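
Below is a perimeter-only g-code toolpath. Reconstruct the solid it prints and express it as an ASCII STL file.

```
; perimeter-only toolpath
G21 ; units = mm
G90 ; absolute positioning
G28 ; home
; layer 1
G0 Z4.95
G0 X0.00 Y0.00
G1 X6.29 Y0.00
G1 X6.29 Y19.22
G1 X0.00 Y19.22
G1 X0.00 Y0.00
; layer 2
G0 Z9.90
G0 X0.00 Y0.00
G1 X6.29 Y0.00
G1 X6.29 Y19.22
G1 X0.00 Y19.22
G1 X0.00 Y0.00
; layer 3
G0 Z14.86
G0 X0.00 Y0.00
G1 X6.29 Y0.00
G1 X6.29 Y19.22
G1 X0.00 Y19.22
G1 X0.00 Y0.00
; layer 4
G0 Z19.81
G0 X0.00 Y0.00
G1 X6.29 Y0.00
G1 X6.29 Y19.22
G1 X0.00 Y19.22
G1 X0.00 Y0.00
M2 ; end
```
solid part
  facet normal 0.0000 0.0000 -1.0000
    outer loop
      vertex 6.29 19.22 0.00
      vertex 6.29 0.00 0.00
      vertex 0.00 0.00 0.00
    endloop
  endfacet
  facet normal 0.0000 0.0000 -1.0000
    outer loop
      vertex 0.00 19.22 0.00
      vertex 6.29 19.22 0.00
      vertex 0.00 0.00 0.00
    endloop
  endfacet
  facet normal 0.0000 0.0000 1.0000
    outer loop
      vertex 0.00 0.00 19.81
      vertex 6.29 0.00 19.81
      vertex 6.29 19.22 19.81
    endloop
  endfacet
  facet normal 0.0000 0.0000 1.0000
    outer loop
      vertex 0.00 0.00 19.81
      vertex 6.29 19.22 19.81
      vertex 0.00 19.22 19.81
    endloop
  endfacet
  facet normal 0.0000 -1.0000 0.0000
    outer loop
      vertex 0.00 0.00 0.00
      vertex 6.29 0.00 0.00
      vertex 6.29 0.00 19.81
    endloop
  endfacet
  facet normal 0.0000 -1.0000 0.0000
    outer loop
      vertex 0.00 0.00 0.00
      vertex 6.29 0.00 19.81
      vertex 0.00 0.00 19.81
    endloop
  endfacet
  facet normal 0.0000 1.0000 0.0000
    outer loop
      vertex 6.29 19.22 19.81
      vertex 6.29 19.22 0.00
      vertex 0.00 19.22 0.00
    endloop
  endfacet
  facet normal 0.0000 1.0000 0.0000
    outer loop
      vertex 0.00 19.22 19.81
      vertex 6.29 19.22 19.81
      vertex 0.00 19.22 0.00
    endloop
  endfacet
  facet normal -1.0000 0.0000 0.0000
    outer loop
      vertex 0.00 19.22 19.81
      vertex 0.00 19.22 0.00
      vertex 0.00 0.00 0.00
    endloop
  endfacet
  facet normal -1.0000 0.0000 0.0000
    outer loop
      vertex 0.00 0.00 19.81
      vertex 0.00 19.22 19.81
      vertex 0.00 0.00 0.00
    endloop
  endfacet
  facet normal 1.0000 0.0000 0.0000
    outer loop
      vertex 6.29 0.00 0.00
      vertex 6.29 19.22 0.00
      vertex 6.29 19.22 19.81
    endloop
  endfacet
  facet normal 1.0000 0.0000 0.0000
    outer loop
      vertex 6.29 0.00 0.00
      vertex 6.29 19.22 19.81
      vertex 6.29 0.00 19.81
    endloop
  endfacet
endsolid part

The G0 Z moves step by Δz≈4.95 mm. Every layer's G1 loop is the same polygon, so the solid is a straight extrusion of it from z=0 to z≈19.8. Closing with flat bottom and top caps and triangulating gives 12 facets — a rectangular box, roughly 6.29 × 19.2 mm footprint and 19.8 mm tall.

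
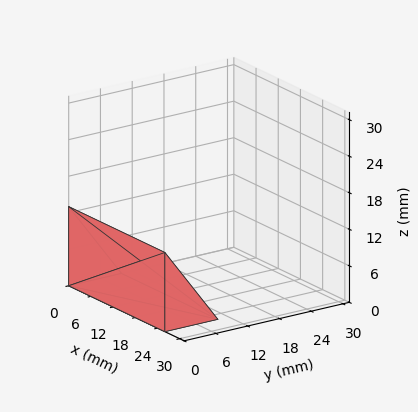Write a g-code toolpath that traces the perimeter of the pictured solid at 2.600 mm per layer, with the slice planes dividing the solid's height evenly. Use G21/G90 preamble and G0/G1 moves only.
Reading the render: the shape is a wedge (ramp): 26 × 10 mm base, rising to 13 mm along the y=0 edge and sloping linearly to z=0 at y=10 (dimensions read to the nearest mm from the axis ticks). For the g-code, the solid's height is divided into equal slices at the stated Δz and each level perimeter traced with G1 moves after a G0 lift.

; perimeter-only toolpath
G21 ; units = mm
G90 ; absolute positioning
G28 ; home
; layer 1
G0 Z2.600
G0 X0.000 Y0.000
G1 X26.000 Y0.000
G1 X26.000 Y8.000
G1 X0.000 Y8.000
G1 X0.000 Y0.000
; layer 2
G0 Z5.200
G0 X0.000 Y0.000
G1 X26.000 Y0.000
G1 X26.000 Y6.000
G1 X0.000 Y6.000
G1 X0.000 Y0.000
; layer 3
G0 Z7.800
G0 X0.000 Y0.000
G1 X26.000 Y0.000
G1 X26.000 Y4.000
G1 X0.000 Y4.000
G1 X0.000 Y0.000
; layer 4
G0 Z10.400
G0 X0.000 Y0.000
G1 X26.000 Y0.000
G1 X26.000 Y2.000
G1 X0.000 Y2.000
G1 X0.000 Y0.000
M2 ; end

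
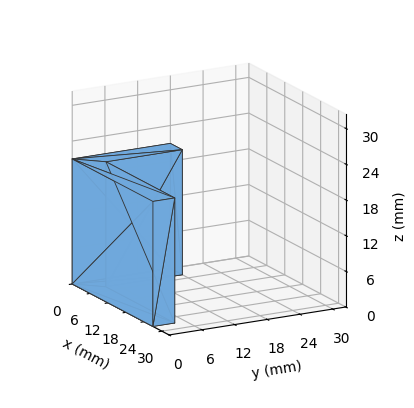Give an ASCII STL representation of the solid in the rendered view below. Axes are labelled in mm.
Reading the render: the shape is an L-shaped prism: outer 27 × 18 mm, arm thicknesses ≈ 4 mm (horizontal) and 4 mm (vertical), extruded 21 mm in z (dimensions read to the nearest mm from the axis ticks). For the STL, each face is triangulated and given an outward normal.

solid part
  facet normal 0.0000 0.0000 -1.0000
    outer loop
      vertex 27.00 4.00 0.00
      vertex 27.00 0.00 0.00
      vertex 0.00 0.00 0.00
    endloop
  endfacet
  facet normal 0.0000 0.0000 -1.0000
    outer loop
      vertex 4.00 4.00 0.00
      vertex 27.00 4.00 0.00
      vertex 0.00 0.00 0.00
    endloop
  endfacet
  facet normal 0.0000 0.0000 -1.0000
    outer loop
      vertex 4.00 18.00 0.00
      vertex 4.00 4.00 0.00
      vertex 0.00 0.00 0.00
    endloop
  endfacet
  facet normal 0.0000 0.0000 -1.0000
    outer loop
      vertex 0.00 18.00 0.00
      vertex 4.00 18.00 0.00
      vertex 0.00 0.00 0.00
    endloop
  endfacet
  facet normal 0.0000 0.0000 1.0000
    outer loop
      vertex 0.00 0.00 21.00
      vertex 27.00 0.00 21.00
      vertex 27.00 4.00 21.00
    endloop
  endfacet
  facet normal 0.0000 0.0000 1.0000
    outer loop
      vertex 0.00 0.00 21.00
      vertex 27.00 4.00 21.00
      vertex 4.00 4.00 21.00
    endloop
  endfacet
  facet normal 0.0000 0.0000 1.0000
    outer loop
      vertex 0.00 0.00 21.00
      vertex 4.00 4.00 21.00
      vertex 4.00 18.00 21.00
    endloop
  endfacet
  facet normal 0.0000 0.0000 1.0000
    outer loop
      vertex 0.00 0.00 21.00
      vertex 4.00 18.00 21.00
      vertex 0.00 18.00 21.00
    endloop
  endfacet
  facet normal 0.0000 -1.0000 0.0000
    outer loop
      vertex 0.00 0.00 0.00
      vertex 27.00 0.00 0.00
      vertex 27.00 0.00 21.00
    endloop
  endfacet
  facet normal 0.0000 -1.0000 0.0000
    outer loop
      vertex 0.00 0.00 0.00
      vertex 27.00 0.00 21.00
      vertex 0.00 0.00 21.00
    endloop
  endfacet
  facet normal 1.0000 0.0000 0.0000
    outer loop
      vertex 27.00 0.00 0.00
      vertex 27.00 4.00 0.00
      vertex 27.00 4.00 21.00
    endloop
  endfacet
  facet normal 1.0000 0.0000 0.0000
    outer loop
      vertex 27.00 0.00 0.00
      vertex 27.00 4.00 21.00
      vertex 27.00 0.00 21.00
    endloop
  endfacet
  facet normal 0.0000 1.0000 0.0000
    outer loop
      vertex 27.00 4.00 0.00
      vertex 4.00 4.00 0.00
      vertex 4.00 4.00 21.00
    endloop
  endfacet
  facet normal 0.0000 1.0000 0.0000
    outer loop
      vertex 27.00 4.00 0.00
      vertex 4.00 4.00 21.00
      vertex 27.00 4.00 21.00
    endloop
  endfacet
  facet normal 1.0000 0.0000 0.0000
    outer loop
      vertex 4.00 4.00 0.00
      vertex 4.00 18.00 0.00
      vertex 4.00 18.00 21.00
    endloop
  endfacet
  facet normal 1.0000 0.0000 0.0000
    outer loop
      vertex 4.00 4.00 0.00
      vertex 4.00 18.00 21.00
      vertex 4.00 4.00 21.00
    endloop
  endfacet
  facet normal 0.0000 1.0000 0.0000
    outer loop
      vertex 4.00 18.00 0.00
      vertex 0.00 18.00 0.00
      vertex 0.00 18.00 21.00
    endloop
  endfacet
  facet normal 0.0000 1.0000 0.0000
    outer loop
      vertex 4.00 18.00 0.00
      vertex 0.00 18.00 21.00
      vertex 4.00 18.00 21.00
    endloop
  endfacet
  facet normal -1.0000 0.0000 0.0000
    outer loop
      vertex 0.00 18.00 0.00
      vertex 0.00 0.00 0.00
      vertex 0.00 0.00 21.00
    endloop
  endfacet
  facet normal -1.0000 0.0000 0.0000
    outer loop
      vertex 0.00 18.00 0.00
      vertex 0.00 0.00 21.00
      vertex 0.00 18.00 21.00
    endloop
  endfacet
endsolid part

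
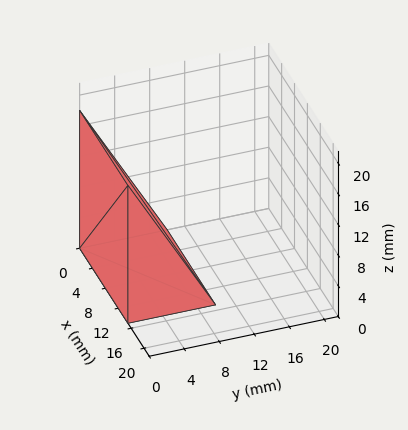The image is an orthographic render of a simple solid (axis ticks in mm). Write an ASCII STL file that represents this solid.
Reading the render: the shape is a wedge (ramp): 15 × 10 mm base, rising to 18 mm along the y=0 edge and sloping linearly to z=0 at y=10 (dimensions read to the nearest mm from the axis ticks). For the STL, each face is triangulated and given an outward normal.

solid part
  facet normal 0.0000 0.0000 -1.0000
    outer loop
      vertex 15.000 10.000 0.000
      vertex 15.000 0.000 0.000
      vertex 0.000 0.000 0.000
    endloop
  endfacet
  facet normal 0.0000 0.0000 -1.0000
    outer loop
      vertex 0.000 10.000 0.000
      vertex 15.000 10.000 0.000
      vertex 0.000 0.000 0.000
    endloop
  endfacet
  facet normal 0.0000 -1.0000 0.0000
    outer loop
      vertex 0.000 0.000 0.000
      vertex 15.000 0.000 0.000
      vertex 15.000 0.000 18.000
    endloop
  endfacet
  facet normal 0.0000 -1.0000 0.0000
    outer loop
      vertex 0.000 0.000 0.000
      vertex 15.000 0.000 18.000
      vertex 0.000 0.000 18.000
    endloop
  endfacet
  facet normal 0.0000 0.8742 0.4856
    outer loop
      vertex 0.000 0.000 18.000
      vertex 15.000 0.000 18.000
      vertex 15.000 10.000 0.000
    endloop
  endfacet
  facet normal 0.0000 0.8742 0.4856
    outer loop
      vertex 0.000 0.000 18.000
      vertex 15.000 10.000 0.000
      vertex 0.000 10.000 0.000
    endloop
  endfacet
  facet normal -1.0000 0.0000 0.0000
    outer loop
      vertex 0.000 0.000 18.000
      vertex 0.000 10.000 0.000
      vertex 0.000 0.000 0.000
    endloop
  endfacet
  facet normal 1.0000 0.0000 0.0000
    outer loop
      vertex 15.000 0.000 0.000
      vertex 15.000 10.000 0.000
      vertex 15.000 0.000 18.000
    endloop
  endfacet
endsolid part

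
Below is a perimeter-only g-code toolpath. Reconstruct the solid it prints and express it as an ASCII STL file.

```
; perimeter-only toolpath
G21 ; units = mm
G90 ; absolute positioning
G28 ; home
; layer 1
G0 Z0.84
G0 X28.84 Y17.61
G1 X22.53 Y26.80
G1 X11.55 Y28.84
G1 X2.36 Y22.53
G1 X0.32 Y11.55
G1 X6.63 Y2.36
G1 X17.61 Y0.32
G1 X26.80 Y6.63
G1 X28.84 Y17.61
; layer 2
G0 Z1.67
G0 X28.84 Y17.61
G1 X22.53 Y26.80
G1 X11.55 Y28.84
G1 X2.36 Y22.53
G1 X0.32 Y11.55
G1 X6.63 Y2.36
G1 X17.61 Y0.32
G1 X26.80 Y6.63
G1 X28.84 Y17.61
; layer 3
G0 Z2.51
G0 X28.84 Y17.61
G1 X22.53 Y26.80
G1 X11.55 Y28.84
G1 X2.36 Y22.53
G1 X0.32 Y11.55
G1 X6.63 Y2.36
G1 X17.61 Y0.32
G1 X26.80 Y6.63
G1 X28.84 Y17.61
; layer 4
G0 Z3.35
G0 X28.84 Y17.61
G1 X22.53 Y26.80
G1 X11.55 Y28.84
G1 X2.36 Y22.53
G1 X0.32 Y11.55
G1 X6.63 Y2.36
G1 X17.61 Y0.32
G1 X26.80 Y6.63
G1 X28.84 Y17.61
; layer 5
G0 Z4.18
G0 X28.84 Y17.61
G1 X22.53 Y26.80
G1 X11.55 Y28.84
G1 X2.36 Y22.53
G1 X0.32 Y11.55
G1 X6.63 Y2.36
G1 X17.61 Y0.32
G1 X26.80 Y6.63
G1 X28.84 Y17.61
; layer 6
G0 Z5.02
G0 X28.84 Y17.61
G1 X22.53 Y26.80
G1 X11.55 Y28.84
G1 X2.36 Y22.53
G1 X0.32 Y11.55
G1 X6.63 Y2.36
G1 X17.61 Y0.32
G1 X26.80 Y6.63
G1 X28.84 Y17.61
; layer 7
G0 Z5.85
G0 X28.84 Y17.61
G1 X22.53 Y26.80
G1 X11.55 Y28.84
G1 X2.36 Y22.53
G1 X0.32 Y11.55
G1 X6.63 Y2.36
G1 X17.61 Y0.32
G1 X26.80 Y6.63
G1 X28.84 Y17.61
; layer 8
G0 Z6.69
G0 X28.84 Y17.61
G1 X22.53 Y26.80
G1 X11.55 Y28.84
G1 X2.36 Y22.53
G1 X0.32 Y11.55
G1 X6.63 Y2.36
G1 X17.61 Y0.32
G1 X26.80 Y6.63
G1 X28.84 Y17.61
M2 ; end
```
solid part
  facet normal 0.0000 0.0000 -1.0000
    outer loop
      vertex 11.55 28.84 0.00
      vertex 22.53 26.80 0.00
      vertex 28.84 17.61 0.00
    endloop
  endfacet
  facet normal 0.0000 0.0000 -1.0000
    outer loop
      vertex 2.36 22.53 0.00
      vertex 11.55 28.84 0.00
      vertex 28.84 17.61 0.00
    endloop
  endfacet
  facet normal 0.0000 0.0000 -1.0000
    outer loop
      vertex 0.32 11.55 0.00
      vertex 2.36 22.53 0.00
      vertex 28.84 17.61 0.00
    endloop
  endfacet
  facet normal 0.0000 0.0000 -1.0000
    outer loop
      vertex 6.63 2.36 0.00
      vertex 0.32 11.55 0.00
      vertex 28.84 17.61 0.00
    endloop
  endfacet
  facet normal 0.0000 0.0000 -1.0000
    outer loop
      vertex 17.61 0.32 0.00
      vertex 6.63 2.36 0.00
      vertex 28.84 17.61 0.00
    endloop
  endfacet
  facet normal 0.0000 0.0000 -1.0000
    outer loop
      vertex 26.80 6.63 0.00
      vertex 17.61 0.32 0.00
      vertex 28.84 17.61 0.00
    endloop
  endfacet
  facet normal 0.0000 0.0000 1.0000
    outer loop
      vertex 28.84 17.61 6.69
      vertex 22.53 26.80 6.69
      vertex 11.55 28.84 6.69
    endloop
  endfacet
  facet normal 0.0000 0.0000 1.0000
    outer loop
      vertex 28.84 17.61 6.69
      vertex 11.55 28.84 6.69
      vertex 2.36 22.53 6.69
    endloop
  endfacet
  facet normal 0.0000 0.0000 1.0000
    outer loop
      vertex 28.84 17.61 6.69
      vertex 2.36 22.53 6.69
      vertex 0.32 11.55 6.69
    endloop
  endfacet
  facet normal 0.0000 0.0000 1.0000
    outer loop
      vertex 28.84 17.61 6.69
      vertex 0.32 11.55 6.69
      vertex 6.63 2.36 6.69
    endloop
  endfacet
  facet normal 0.0000 0.0000 1.0000
    outer loop
      vertex 28.84 17.61 6.69
      vertex 6.63 2.36 6.69
      vertex 17.61 0.32 6.69
    endloop
  endfacet
  facet normal 0.0000 0.0000 1.0000
    outer loop
      vertex 28.84 17.61 6.69
      vertex 17.61 0.32 6.69
      vertex 26.80 6.63 6.69
    endloop
  endfacet
  facet normal 0.8244 0.5660 0.0000
    outer loop
      vertex 28.84 17.61 0.00
      vertex 22.53 26.80 0.00
      vertex 22.53 26.80 6.69
    endloop
  endfacet
  facet normal 0.8244 0.5660 0.0000
    outer loop
      vertex 28.84 17.61 0.00
      vertex 22.53 26.80 6.69
      vertex 28.84 17.61 6.69
    endloop
  endfacet
  facet normal 0.1827 0.9832 0.0000
    outer loop
      vertex 22.53 26.80 0.00
      vertex 11.55 28.84 0.00
      vertex 11.55 28.84 6.69
    endloop
  endfacet
  facet normal 0.1827 0.9832 0.0000
    outer loop
      vertex 22.53 26.80 0.00
      vertex 11.55 28.84 6.69
      vertex 22.53 26.80 6.69
    endloop
  endfacet
  facet normal -0.5660 0.8244 0.0000
    outer loop
      vertex 11.55 28.84 0.00
      vertex 2.36 22.53 0.00
      vertex 2.36 22.53 6.69
    endloop
  endfacet
  facet normal -0.5660 0.8244 0.0000
    outer loop
      vertex 11.55 28.84 0.00
      vertex 2.36 22.53 6.69
      vertex 11.55 28.84 6.69
    endloop
  endfacet
  facet normal -0.9832 0.1827 0.0000
    outer loop
      vertex 2.36 22.53 0.00
      vertex 0.32 11.55 0.00
      vertex 0.32 11.55 6.69
    endloop
  endfacet
  facet normal -0.9832 0.1827 0.0000
    outer loop
      vertex 2.36 22.53 0.00
      vertex 0.32 11.55 6.69
      vertex 2.36 22.53 6.69
    endloop
  endfacet
  facet normal -0.8244 -0.5660 0.0000
    outer loop
      vertex 0.32 11.55 0.00
      vertex 6.63 2.36 0.00
      vertex 6.63 2.36 6.69
    endloop
  endfacet
  facet normal -0.8244 -0.5660 0.0000
    outer loop
      vertex 0.32 11.55 0.00
      vertex 6.63 2.36 6.69
      vertex 0.32 11.55 6.69
    endloop
  endfacet
  facet normal -0.1827 -0.9832 0.0000
    outer loop
      vertex 6.63 2.36 0.00
      vertex 17.61 0.32 0.00
      vertex 17.61 0.32 6.69
    endloop
  endfacet
  facet normal -0.1827 -0.9832 0.0000
    outer loop
      vertex 6.63 2.36 0.00
      vertex 17.61 0.32 6.69
      vertex 6.63 2.36 6.69
    endloop
  endfacet
  facet normal 0.5660 -0.8244 0.0000
    outer loop
      vertex 17.61 0.32 0.00
      vertex 26.80 6.63 0.00
      vertex 26.80 6.63 6.69
    endloop
  endfacet
  facet normal 0.5660 -0.8244 0.0000
    outer loop
      vertex 17.61 0.32 0.00
      vertex 26.80 6.63 6.69
      vertex 17.61 0.32 6.69
    endloop
  endfacet
  facet normal 0.9832 -0.1827 0.0000
    outer loop
      vertex 26.80 6.63 0.00
      vertex 28.84 17.61 0.00
      vertex 28.84 17.61 6.69
    endloop
  endfacet
  facet normal 0.9832 -0.1827 0.0000
    outer loop
      vertex 26.80 6.63 0.00
      vertex 28.84 17.61 6.69
      vertex 26.80 6.63 6.69
    endloop
  endfacet
endsolid part

The G0 Z moves step by Δz≈0.84 mm. Every layer's G1 loop is the same polygon, so the solid is a straight extrusion of it from z=0 to z≈6.69. Closing with flat bottom and top caps and triangulating gives 28 facets — a regular 8-sided prism (a cylinder approximated with 8 flat sides), circumscribed radius ≈ 14.6 mm, height ≈ 6.69 mm.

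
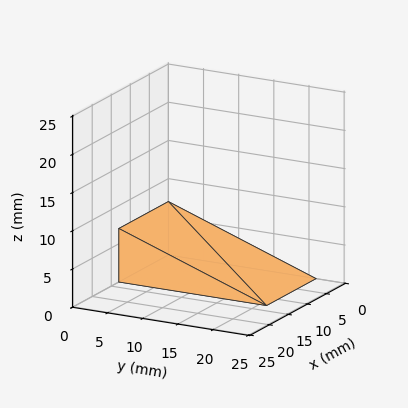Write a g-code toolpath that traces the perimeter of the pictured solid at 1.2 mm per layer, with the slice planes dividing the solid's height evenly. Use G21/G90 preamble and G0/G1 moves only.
Reading the render: the shape is a wedge (ramp): 13 × 21 mm base, rising to 7 mm along the y=0 edge and sloping linearly to z=0 at y=21 (dimensions read to the nearest mm from the axis ticks). For the g-code, the solid's height is divided into equal slices at the stated Δz and each level perimeter traced with G1 moves after a G0 lift.

; perimeter-only toolpath
G21 ; units = mm
G90 ; absolute positioning
G28 ; home
; layer 1
G0 Z1.2
G0 X0.0 Y0.0
G1 X13.0 Y0.0
G1 X13.0 Y17.5
G1 X0.0 Y17.5
G1 X0.0 Y0.0
; layer 2
G0 Z2.3
G0 X0.0 Y0.0
G1 X13.0 Y0.0
G1 X13.0 Y14.0
G1 X0.0 Y14.0
G1 X0.0 Y0.0
; layer 3
G0 Z3.5
G0 X0.0 Y0.0
G1 X13.0 Y0.0
G1 X13.0 Y10.5
G1 X0.0 Y10.5
G1 X0.0 Y0.0
; layer 4
G0 Z4.7
G0 X0.0 Y0.0
G1 X13.0 Y0.0
G1 X13.0 Y7.0
G1 X0.0 Y7.0
G1 X0.0 Y0.0
; layer 5
G0 Z5.8
G0 X0.0 Y0.0
G1 X13.0 Y0.0
G1 X13.0 Y3.5
G1 X0.0 Y3.5
G1 X0.0 Y0.0
M2 ; end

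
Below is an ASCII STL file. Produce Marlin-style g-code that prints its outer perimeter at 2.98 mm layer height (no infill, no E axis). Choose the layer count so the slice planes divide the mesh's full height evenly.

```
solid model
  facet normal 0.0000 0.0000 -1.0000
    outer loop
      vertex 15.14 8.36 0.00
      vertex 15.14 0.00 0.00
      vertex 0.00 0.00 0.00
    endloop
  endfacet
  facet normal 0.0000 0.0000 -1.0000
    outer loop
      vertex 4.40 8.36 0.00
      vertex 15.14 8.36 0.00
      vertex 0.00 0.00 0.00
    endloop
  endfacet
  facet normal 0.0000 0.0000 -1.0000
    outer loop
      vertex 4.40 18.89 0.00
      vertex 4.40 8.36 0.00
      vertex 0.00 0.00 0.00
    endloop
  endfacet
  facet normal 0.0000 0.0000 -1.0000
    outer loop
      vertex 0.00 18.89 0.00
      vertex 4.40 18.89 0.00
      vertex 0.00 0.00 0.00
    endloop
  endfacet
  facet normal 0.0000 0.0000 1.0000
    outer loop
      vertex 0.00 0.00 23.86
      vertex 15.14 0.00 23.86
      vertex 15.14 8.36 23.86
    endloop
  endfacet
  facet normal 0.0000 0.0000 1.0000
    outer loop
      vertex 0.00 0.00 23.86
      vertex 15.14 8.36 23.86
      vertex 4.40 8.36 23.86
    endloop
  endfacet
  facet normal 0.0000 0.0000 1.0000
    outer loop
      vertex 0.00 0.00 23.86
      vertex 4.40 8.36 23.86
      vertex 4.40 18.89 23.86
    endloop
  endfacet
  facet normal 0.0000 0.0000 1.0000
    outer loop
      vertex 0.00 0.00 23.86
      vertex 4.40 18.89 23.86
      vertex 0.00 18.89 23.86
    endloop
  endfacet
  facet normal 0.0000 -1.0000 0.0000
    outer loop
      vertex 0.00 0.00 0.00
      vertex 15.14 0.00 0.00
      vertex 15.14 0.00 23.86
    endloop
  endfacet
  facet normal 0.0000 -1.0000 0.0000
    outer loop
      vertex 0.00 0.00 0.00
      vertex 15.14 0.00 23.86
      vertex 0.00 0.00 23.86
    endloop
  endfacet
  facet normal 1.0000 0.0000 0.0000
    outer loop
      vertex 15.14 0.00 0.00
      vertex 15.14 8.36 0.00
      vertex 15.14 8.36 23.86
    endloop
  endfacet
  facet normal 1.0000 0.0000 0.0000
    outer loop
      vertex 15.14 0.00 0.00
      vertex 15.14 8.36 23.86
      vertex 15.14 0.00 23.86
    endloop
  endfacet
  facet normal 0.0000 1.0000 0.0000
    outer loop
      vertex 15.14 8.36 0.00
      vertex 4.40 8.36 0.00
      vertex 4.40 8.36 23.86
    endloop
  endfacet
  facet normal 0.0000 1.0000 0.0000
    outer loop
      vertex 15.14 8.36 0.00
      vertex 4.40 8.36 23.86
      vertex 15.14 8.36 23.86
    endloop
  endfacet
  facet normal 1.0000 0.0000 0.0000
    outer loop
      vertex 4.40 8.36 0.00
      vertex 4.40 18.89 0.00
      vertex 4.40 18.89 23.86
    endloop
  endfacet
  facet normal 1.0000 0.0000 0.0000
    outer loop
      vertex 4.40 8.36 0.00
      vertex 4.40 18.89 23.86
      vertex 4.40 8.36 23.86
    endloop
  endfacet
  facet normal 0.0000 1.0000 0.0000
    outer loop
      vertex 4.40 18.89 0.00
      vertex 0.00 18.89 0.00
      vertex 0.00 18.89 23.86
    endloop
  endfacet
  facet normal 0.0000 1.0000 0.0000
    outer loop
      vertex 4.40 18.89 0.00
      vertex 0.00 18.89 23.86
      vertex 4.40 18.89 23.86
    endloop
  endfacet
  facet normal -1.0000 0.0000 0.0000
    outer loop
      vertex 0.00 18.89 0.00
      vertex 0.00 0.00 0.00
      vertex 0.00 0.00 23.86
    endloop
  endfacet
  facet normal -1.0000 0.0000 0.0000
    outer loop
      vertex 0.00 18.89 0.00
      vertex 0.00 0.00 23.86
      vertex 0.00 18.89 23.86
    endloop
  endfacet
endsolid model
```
; perimeter-only toolpath
G21 ; units = mm
G90 ; absolute positioning
G28 ; home
; layer 1
G0 Z2.98
G0 X0.00 Y0.00
G1 X15.14 Y0.00
G1 X15.14 Y8.36
G1 X4.40 Y8.36
G1 X4.40 Y18.89
G1 X0.00 Y18.89
G1 X0.00 Y0.00
; layer 2
G0 Z5.96
G0 X0.00 Y0.00
G1 X15.14 Y0.00
G1 X15.14 Y8.36
G1 X4.40 Y8.36
G1 X4.40 Y18.89
G1 X0.00 Y18.89
G1 X0.00 Y0.00
; layer 3
G0 Z8.95
G0 X0.00 Y0.00
G1 X15.14 Y0.00
G1 X15.14 Y8.36
G1 X4.40 Y8.36
G1 X4.40 Y18.89
G1 X0.00 Y18.89
G1 X0.00 Y0.00
; layer 4
G0 Z11.93
G0 X0.00 Y0.00
G1 X15.14 Y0.00
G1 X15.14 Y8.36
G1 X4.40 Y8.36
G1 X4.40 Y18.89
G1 X0.00 Y18.89
G1 X0.00 Y0.00
; layer 5
G0 Z14.91
G0 X0.00 Y0.00
G1 X15.14 Y0.00
G1 X15.14 Y8.36
G1 X4.40 Y8.36
G1 X4.40 Y18.89
G1 X0.00 Y18.89
G1 X0.00 Y0.00
; layer 6
G0 Z17.89
G0 X0.00 Y0.00
G1 X15.14 Y0.00
G1 X15.14 Y8.36
G1 X4.40 Y8.36
G1 X4.40 Y18.89
G1 X0.00 Y18.89
G1 X0.00 Y0.00
; layer 7
G0 Z20.88
G0 X0.00 Y0.00
G1 X15.14 Y0.00
G1 X15.14 Y8.36
G1 X4.40 Y8.36
G1 X4.40 Y18.89
G1 X0.00 Y18.89
G1 X0.00 Y0.00
; layer 8
G0 Z23.86
G0 X0.00 Y0.00
G1 X15.14 Y0.00
G1 X15.14 Y8.36
G1 X4.40 Y8.36
G1 X4.40 Y18.89
G1 X0.00 Y18.89
G1 X0.00 Y0.00
M2 ; end

The solid is an L-shaped prism: outer 15.1 × 18.9 mm, arm thicknesses ≈ 8.36 mm (horizontal) and 4.4 mm (vertical), extruded 23.9 mm in z. Slicing at Δz = 2.98 mm — 8 equal slices spanning the solid's height, so layer i sits at z = i·h/8 — gives 8 non-empty perimeters. Each is a 6-segment closed polygon; G0 lifts to the layer z and rapids to the start vertex, then G1 traces the edges.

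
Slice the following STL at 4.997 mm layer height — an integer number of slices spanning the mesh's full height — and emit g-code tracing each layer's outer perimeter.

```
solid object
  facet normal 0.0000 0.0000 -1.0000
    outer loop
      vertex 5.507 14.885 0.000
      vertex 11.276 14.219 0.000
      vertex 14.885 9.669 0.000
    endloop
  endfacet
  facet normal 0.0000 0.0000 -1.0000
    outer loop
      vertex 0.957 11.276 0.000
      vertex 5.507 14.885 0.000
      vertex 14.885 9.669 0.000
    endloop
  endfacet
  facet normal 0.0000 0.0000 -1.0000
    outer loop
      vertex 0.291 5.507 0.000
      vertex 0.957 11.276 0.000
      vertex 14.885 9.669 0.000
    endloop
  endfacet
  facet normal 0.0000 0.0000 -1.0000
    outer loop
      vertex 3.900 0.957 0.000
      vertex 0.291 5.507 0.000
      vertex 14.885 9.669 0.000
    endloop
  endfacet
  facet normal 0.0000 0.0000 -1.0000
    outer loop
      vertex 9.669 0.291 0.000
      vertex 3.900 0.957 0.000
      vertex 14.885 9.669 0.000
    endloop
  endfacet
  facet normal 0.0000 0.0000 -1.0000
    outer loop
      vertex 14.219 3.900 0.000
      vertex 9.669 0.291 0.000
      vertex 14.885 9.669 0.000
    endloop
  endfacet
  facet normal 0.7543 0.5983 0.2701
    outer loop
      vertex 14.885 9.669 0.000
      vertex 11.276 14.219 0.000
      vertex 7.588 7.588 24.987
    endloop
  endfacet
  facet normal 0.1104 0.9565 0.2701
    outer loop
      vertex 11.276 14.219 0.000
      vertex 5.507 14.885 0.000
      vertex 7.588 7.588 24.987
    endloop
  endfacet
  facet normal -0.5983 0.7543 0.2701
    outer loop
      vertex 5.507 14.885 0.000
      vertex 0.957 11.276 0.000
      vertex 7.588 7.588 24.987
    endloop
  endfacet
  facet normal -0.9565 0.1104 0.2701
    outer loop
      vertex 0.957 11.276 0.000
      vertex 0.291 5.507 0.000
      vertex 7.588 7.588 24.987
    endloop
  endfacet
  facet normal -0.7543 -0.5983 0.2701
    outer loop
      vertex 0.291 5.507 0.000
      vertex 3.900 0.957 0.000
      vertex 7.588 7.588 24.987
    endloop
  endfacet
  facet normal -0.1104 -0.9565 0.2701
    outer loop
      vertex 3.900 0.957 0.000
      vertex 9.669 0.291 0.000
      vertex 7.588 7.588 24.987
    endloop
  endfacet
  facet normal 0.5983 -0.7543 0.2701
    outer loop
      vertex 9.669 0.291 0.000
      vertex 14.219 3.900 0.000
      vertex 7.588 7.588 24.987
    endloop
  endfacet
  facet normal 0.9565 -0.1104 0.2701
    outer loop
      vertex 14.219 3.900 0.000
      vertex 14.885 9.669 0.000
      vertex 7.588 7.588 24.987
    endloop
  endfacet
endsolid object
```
; perimeter-only toolpath
G21 ; units = mm
G90 ; absolute positioning
G28 ; home
; layer 1
G0 Z4.997
G0 X13.426 Y9.253
G1 X10.538 Y12.893
G1 X5.923 Y13.426
G1 X2.283 Y10.538
G1 X1.750 Y5.923
G1 X4.638 Y2.283
G1 X9.253 Y1.750
G1 X12.893 Y4.638
G1 X13.426 Y9.253
; layer 2
G0 Z9.995
G0 X11.966 Y8.837
G1 X9.801 Y11.567
G1 X6.339 Y11.966
G1 X3.609 Y9.801
G1 X3.210 Y6.339
G1 X5.375 Y3.609
G1 X8.837 Y3.210
G1 X11.567 Y5.375
G1 X11.966 Y8.837
; layer 3
G0 Z14.992
G0 X10.507 Y8.420
G1 X9.063 Y10.240
G1 X6.756 Y10.507
G1 X4.936 Y9.063
G1 X4.669 Y6.756
G1 X6.113 Y4.936
G1 X8.420 Y4.669
G1 X10.240 Y6.113
G1 X10.507 Y8.420
; layer 4
G0 Z19.990
G0 X9.047 Y8.004
G1 X8.326 Y8.914
G1 X7.172 Y9.047
G1 X6.262 Y8.326
G1 X6.129 Y7.172
G1 X6.850 Y6.262
G1 X8.004 Y6.129
G1 X8.914 Y6.850
G1 X9.047 Y8.004
M2 ; end

The solid is a regular 8-sided pyramid, base circumscribed radius ≈ 7.59 mm, apex at z ≈ 25 mm. Slicing at Δz = 4.997 mm — 5 equal slices spanning the solid's height, so layer i sits at z = i·h/5 — gives 4 non-empty perimeters. Each is a 8-segment closed polygon; G0 lifts to the layer z and rapids to the start vertex, then G1 traces the edges. The cross-section shrinks linearly with z (the slice at the apex is degenerate and omitted).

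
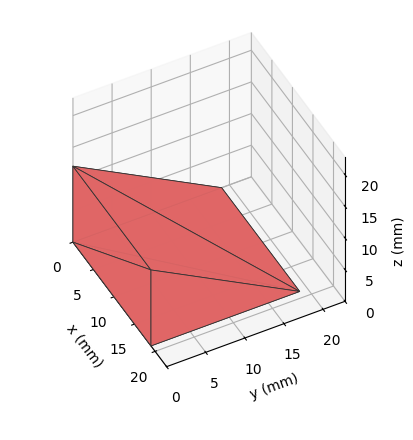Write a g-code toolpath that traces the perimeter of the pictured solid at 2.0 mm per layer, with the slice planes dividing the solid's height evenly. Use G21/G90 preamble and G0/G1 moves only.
Reading the render: the shape is a wedge (ramp): 19 × 19 mm base, rising to 12 mm along the y=0 edge and sloping linearly to z=0 at y=19 (dimensions read to the nearest mm from the axis ticks). For the g-code, the solid's height is divided into equal slices at the stated Δz and each level perimeter traced with G1 moves after a G0 lift.

; perimeter-only toolpath
G21 ; units = mm
G90 ; absolute positioning
G28 ; home
; layer 1
G0 Z2.0
G0 X0.0 Y0.0
G1 X19.0 Y0.0
G1 X19.0 Y15.8
G1 X0.0 Y15.8
G1 X0.0 Y0.0
; layer 2
G0 Z4.0
G0 X0.0 Y0.0
G1 X19.0 Y0.0
G1 X19.0 Y12.7
G1 X0.0 Y12.7
G1 X0.0 Y0.0
; layer 3
G0 Z6.0
G0 X0.0 Y0.0
G1 X19.0 Y0.0
G1 X19.0 Y9.5
G1 X0.0 Y9.5
G1 X0.0 Y0.0
; layer 4
G0 Z8.0
G0 X0.0 Y0.0
G1 X19.0 Y0.0
G1 X19.0 Y6.3
G1 X0.0 Y6.3
G1 X0.0 Y0.0
; layer 5
G0 Z10.0
G0 X0.0 Y0.0
G1 X19.0 Y0.0
G1 X19.0 Y3.2
G1 X0.0 Y3.2
G1 X0.0 Y0.0
M2 ; end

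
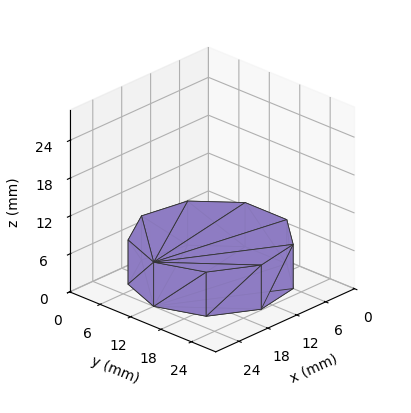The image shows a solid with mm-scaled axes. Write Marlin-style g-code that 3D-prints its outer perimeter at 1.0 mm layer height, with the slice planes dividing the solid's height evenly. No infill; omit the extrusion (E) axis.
Reading the render: the shape is a regular 9-sided prism (a cylinder approximated with 9 flat sides), circumscribed radius ≈ 12 mm, height ≈ 7 mm (dimensions read to the nearest mm from the axis ticks). For the g-code, the solid's height is divided into equal slices at the stated Δz and each level perimeter traced with G1 moves after a G0 lift.

; perimeter-only toolpath
G21 ; units = mm
G90 ; absolute positioning
G28 ; home
; layer 1
G0 Z1.0
G0 X24.0 Y12.0
G1 X21.2 Y19.7
G1 X14.1 Y23.8
G1 X6.0 Y22.4
G1 X0.7 Y16.1
G1 X0.7 Y7.9
G1 X6.0 Y1.6
G1 X14.1 Y0.2
G1 X21.2 Y4.3
G1 X24.0 Y12.0
; layer 2
G0 Z2.0
G0 X24.0 Y12.0
G1 X21.2 Y19.7
G1 X14.1 Y23.8
G1 X6.0 Y22.4
G1 X0.7 Y16.1
G1 X0.7 Y7.9
G1 X6.0 Y1.6
G1 X14.1 Y0.2
G1 X21.2 Y4.3
G1 X24.0 Y12.0
; layer 3
G0 Z3.0
G0 X24.0 Y12.0
G1 X21.2 Y19.7
G1 X14.1 Y23.8
G1 X6.0 Y22.4
G1 X0.7 Y16.1
G1 X0.7 Y7.9
G1 X6.0 Y1.6
G1 X14.1 Y0.2
G1 X21.2 Y4.3
G1 X24.0 Y12.0
; layer 4
G0 Z4.0
G0 X24.0 Y12.0
G1 X21.2 Y19.7
G1 X14.1 Y23.8
G1 X6.0 Y22.4
G1 X0.7 Y16.1
G1 X0.7 Y7.9
G1 X6.0 Y1.6
G1 X14.1 Y0.2
G1 X21.2 Y4.3
G1 X24.0 Y12.0
; layer 5
G0 Z5.0
G0 X24.0 Y12.0
G1 X21.2 Y19.7
G1 X14.1 Y23.8
G1 X6.0 Y22.4
G1 X0.7 Y16.1
G1 X0.7 Y7.9
G1 X6.0 Y1.6
G1 X14.1 Y0.2
G1 X21.2 Y4.3
G1 X24.0 Y12.0
; layer 6
G0 Z6.0
G0 X24.0 Y12.0
G1 X21.2 Y19.7
G1 X14.1 Y23.8
G1 X6.0 Y22.4
G1 X0.7 Y16.1
G1 X0.7 Y7.9
G1 X6.0 Y1.6
G1 X14.1 Y0.2
G1 X21.2 Y4.3
G1 X24.0 Y12.0
; layer 7
G0 Z7.0
G0 X24.0 Y12.0
G1 X21.2 Y19.7
G1 X14.1 Y23.8
G1 X6.0 Y22.4
G1 X0.7 Y16.1
G1 X0.7 Y7.9
G1 X6.0 Y1.6
G1 X14.1 Y0.2
G1 X21.2 Y4.3
G1 X24.0 Y12.0
M2 ; end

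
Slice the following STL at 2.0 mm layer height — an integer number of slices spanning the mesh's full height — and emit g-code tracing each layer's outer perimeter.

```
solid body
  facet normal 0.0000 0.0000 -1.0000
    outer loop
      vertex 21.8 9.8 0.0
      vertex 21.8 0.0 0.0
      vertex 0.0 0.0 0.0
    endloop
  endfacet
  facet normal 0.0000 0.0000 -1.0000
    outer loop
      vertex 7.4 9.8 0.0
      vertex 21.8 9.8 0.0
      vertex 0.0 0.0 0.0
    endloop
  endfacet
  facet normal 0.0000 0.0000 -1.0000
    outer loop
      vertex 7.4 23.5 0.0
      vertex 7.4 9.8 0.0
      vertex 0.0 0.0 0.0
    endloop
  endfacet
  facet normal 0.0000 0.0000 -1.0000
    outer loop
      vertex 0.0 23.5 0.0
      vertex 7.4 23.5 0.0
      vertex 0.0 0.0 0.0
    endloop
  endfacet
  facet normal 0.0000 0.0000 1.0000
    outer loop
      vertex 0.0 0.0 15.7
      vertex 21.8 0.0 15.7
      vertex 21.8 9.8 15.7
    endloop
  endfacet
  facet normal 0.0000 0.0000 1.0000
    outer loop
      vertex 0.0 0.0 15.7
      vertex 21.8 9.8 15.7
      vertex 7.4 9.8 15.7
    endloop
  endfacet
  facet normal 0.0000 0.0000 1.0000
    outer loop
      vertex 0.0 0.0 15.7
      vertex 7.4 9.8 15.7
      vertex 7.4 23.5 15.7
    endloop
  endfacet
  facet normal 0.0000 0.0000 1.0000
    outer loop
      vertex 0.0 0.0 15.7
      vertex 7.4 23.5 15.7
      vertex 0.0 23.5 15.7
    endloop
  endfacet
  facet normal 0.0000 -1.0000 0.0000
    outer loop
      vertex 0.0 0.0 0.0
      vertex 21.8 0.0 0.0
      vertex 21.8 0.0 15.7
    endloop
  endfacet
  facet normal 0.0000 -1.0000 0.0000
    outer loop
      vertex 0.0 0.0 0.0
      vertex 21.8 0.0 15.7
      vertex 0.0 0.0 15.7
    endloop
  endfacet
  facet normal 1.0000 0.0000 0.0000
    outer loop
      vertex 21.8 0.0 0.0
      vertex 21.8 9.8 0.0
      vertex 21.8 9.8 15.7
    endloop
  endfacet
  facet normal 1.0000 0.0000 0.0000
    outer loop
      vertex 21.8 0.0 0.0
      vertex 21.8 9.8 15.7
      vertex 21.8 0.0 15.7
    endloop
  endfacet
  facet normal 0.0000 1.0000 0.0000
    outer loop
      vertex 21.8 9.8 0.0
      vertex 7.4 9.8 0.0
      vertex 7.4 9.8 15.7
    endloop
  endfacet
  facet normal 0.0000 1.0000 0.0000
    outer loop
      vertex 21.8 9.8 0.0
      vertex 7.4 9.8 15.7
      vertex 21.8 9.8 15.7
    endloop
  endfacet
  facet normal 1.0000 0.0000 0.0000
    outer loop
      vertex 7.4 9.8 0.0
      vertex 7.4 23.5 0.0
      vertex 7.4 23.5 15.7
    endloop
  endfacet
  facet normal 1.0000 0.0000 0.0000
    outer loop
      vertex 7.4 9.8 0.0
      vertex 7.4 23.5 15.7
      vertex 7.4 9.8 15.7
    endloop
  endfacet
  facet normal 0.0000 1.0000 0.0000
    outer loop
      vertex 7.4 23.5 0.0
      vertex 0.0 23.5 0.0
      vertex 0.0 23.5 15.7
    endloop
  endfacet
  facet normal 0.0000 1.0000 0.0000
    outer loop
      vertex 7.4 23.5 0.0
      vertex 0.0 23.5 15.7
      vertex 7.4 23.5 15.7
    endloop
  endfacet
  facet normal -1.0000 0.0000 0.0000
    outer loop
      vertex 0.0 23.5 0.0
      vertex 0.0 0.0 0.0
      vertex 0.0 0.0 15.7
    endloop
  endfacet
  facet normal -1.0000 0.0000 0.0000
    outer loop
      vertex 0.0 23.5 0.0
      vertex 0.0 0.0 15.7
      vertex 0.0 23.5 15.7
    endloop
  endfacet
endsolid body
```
; perimeter-only toolpath
G21 ; units = mm
G90 ; absolute positioning
G28 ; home
; layer 1
G0 Z2.0
G0 X0.0 Y0.0
G1 X21.8 Y0.0
G1 X21.8 Y9.8
G1 X7.4 Y9.8
G1 X7.4 Y23.5
G1 X0.0 Y23.5
G1 X0.0 Y0.0
; layer 2
G0 Z3.9
G0 X0.0 Y0.0
G1 X21.8 Y0.0
G1 X21.8 Y9.8
G1 X7.4 Y9.8
G1 X7.4 Y23.5
G1 X0.0 Y23.5
G1 X0.0 Y0.0
; layer 3
G0 Z5.9
G0 X0.0 Y0.0
G1 X21.8 Y0.0
G1 X21.8 Y9.8
G1 X7.4 Y9.8
G1 X7.4 Y23.5
G1 X0.0 Y23.5
G1 X0.0 Y0.0
; layer 4
G0 Z7.8
G0 X0.0 Y0.0
G1 X21.8 Y0.0
G1 X21.8 Y9.8
G1 X7.4 Y9.8
G1 X7.4 Y23.5
G1 X0.0 Y23.5
G1 X0.0 Y0.0
; layer 5
G0 Z9.8
G0 X0.0 Y0.0
G1 X21.8 Y0.0
G1 X21.8 Y9.8
G1 X7.4 Y9.8
G1 X7.4 Y23.5
G1 X0.0 Y23.5
G1 X0.0 Y0.0
; layer 6
G0 Z11.8
G0 X0.0 Y0.0
G1 X21.8 Y0.0
G1 X21.8 Y9.8
G1 X7.4 Y9.8
G1 X7.4 Y23.5
G1 X0.0 Y23.5
G1 X0.0 Y0.0
; layer 7
G0 Z13.7
G0 X0.0 Y0.0
G1 X21.8 Y0.0
G1 X21.8 Y9.8
G1 X7.4 Y9.8
G1 X7.4 Y23.5
G1 X0.0 Y23.5
G1 X0.0 Y0.0
; layer 8
G0 Z15.7
G0 X0.0 Y0.0
G1 X21.8 Y0.0
G1 X21.8 Y9.8
G1 X7.4 Y9.8
G1 X7.4 Y23.5
G1 X0.0 Y23.5
G1 X0.0 Y0.0
M2 ; end

The solid is an L-shaped prism: outer 21.8 × 23.5 mm, arm thicknesses ≈ 9.8 mm (horizontal) and 7.4 mm (vertical), extruded 15.7 mm in z. Slicing at Δz = 2.0 mm — 8 equal slices spanning the solid's height, so layer i sits at z = i·h/8 — gives 8 non-empty perimeters. Each is a 6-segment closed polygon; G0 lifts to the layer z and rapids to the start vertex, then G1 traces the edges.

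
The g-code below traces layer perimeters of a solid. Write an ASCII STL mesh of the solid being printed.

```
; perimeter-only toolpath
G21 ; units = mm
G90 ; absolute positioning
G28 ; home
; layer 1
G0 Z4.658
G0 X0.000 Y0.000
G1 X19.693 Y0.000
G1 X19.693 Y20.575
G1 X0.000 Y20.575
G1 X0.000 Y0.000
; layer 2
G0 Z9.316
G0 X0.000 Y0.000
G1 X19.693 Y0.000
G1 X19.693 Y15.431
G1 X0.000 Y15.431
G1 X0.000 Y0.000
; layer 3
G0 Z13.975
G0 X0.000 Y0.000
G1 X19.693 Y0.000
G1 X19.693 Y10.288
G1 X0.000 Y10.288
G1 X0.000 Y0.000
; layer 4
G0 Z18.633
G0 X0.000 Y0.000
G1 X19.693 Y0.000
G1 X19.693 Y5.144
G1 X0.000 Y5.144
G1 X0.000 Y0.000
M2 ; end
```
solid part
  facet normal 0.0000 0.0000 -1.0000
    outer loop
      vertex 19.693 25.719 0.000
      vertex 19.693 0.000 0.000
      vertex 0.000 0.000 0.000
    endloop
  endfacet
  facet normal 0.0000 0.0000 -1.0000
    outer loop
      vertex 0.000 25.719 0.000
      vertex 19.693 25.719 0.000
      vertex 0.000 0.000 0.000
    endloop
  endfacet
  facet normal 0.0000 -1.0000 0.0000
    outer loop
      vertex 0.000 0.000 0.000
      vertex 19.693 0.000 0.000
      vertex 19.693 0.000 23.291
    endloop
  endfacet
  facet normal 0.0000 -1.0000 0.0000
    outer loop
      vertex 0.000 0.000 0.000
      vertex 19.693 0.000 23.291
      vertex 0.000 0.000 23.291
    endloop
  endfacet
  facet normal 0.0000 0.6713 0.7412
    outer loop
      vertex 0.000 0.000 23.291
      vertex 19.693 0.000 23.291
      vertex 19.693 25.719 0.000
    endloop
  endfacet
  facet normal 0.0000 0.6713 0.7412
    outer loop
      vertex 0.000 0.000 23.291
      vertex 19.693 25.719 0.000
      vertex 0.000 25.719 0.000
    endloop
  endfacet
  facet normal -1.0000 0.0000 0.0000
    outer loop
      vertex 0.000 0.000 23.291
      vertex 0.000 25.719 0.000
      vertex 0.000 0.000 0.000
    endloop
  endfacet
  facet normal 1.0000 0.0000 0.0000
    outer loop
      vertex 19.693 0.000 0.000
      vertex 19.693 25.719 0.000
      vertex 19.693 0.000 23.291
    endloop
  endfacet
endsolid part

The G0 Z moves step by Δz≈4.658 mm. The G1 loops shrink linearly with z, so the solid tapers from its base footprint up to z≈23.3. Closing with a flat bottom cap and the tapered top and triangulating gives 8 facets — a wedge (ramp): 19.7 × 25.7 mm base, rising to 23.3 mm along the y=0 edge and sloping linearly to z=0 at y=25.7.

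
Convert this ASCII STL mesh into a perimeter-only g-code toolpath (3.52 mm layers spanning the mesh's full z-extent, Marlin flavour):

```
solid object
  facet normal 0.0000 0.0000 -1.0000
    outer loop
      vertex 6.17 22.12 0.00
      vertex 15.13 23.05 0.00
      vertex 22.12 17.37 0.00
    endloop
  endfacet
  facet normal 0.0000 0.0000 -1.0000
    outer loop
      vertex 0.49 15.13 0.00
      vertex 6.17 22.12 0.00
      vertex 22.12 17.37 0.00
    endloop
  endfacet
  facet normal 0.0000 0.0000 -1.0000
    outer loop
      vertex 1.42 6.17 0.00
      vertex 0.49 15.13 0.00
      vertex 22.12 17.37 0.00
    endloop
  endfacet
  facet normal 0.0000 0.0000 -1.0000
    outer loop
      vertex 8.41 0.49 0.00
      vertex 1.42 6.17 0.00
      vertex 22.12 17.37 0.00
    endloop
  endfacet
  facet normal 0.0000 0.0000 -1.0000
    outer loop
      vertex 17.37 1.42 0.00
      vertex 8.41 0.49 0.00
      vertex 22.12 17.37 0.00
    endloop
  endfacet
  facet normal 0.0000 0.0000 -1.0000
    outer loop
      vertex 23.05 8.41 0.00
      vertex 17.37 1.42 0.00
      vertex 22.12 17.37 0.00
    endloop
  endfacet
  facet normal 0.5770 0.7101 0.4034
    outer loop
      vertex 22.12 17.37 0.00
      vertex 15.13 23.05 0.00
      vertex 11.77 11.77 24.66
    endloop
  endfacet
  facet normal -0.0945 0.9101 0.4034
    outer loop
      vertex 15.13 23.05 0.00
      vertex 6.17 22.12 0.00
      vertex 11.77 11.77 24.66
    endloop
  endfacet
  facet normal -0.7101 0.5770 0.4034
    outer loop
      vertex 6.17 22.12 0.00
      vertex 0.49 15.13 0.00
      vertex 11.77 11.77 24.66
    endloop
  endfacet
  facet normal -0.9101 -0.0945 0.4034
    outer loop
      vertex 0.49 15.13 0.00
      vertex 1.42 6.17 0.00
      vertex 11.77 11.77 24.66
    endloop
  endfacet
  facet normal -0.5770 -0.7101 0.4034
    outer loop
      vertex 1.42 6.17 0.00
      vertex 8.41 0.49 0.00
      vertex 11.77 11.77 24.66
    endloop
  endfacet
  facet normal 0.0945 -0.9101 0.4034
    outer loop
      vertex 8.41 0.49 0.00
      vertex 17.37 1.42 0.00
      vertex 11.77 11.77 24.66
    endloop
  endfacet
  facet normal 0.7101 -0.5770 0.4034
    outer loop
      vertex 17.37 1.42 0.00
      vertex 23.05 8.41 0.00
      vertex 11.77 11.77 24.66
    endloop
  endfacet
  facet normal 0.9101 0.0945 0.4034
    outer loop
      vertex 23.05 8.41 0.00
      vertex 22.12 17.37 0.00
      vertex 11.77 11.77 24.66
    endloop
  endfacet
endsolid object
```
; perimeter-only toolpath
G21 ; units = mm
G90 ; absolute positioning
G28 ; home
; layer 1
G0 Z3.52
G0 X20.64 Y16.57
G1 X14.65 Y21.44
G1 X6.97 Y20.64
G1 X2.10 Y14.65
G1 X2.90 Y6.97
G1 X8.89 Y2.10
G1 X16.57 Y2.90
G1 X21.44 Y8.89
G1 X20.64 Y16.57
; layer 2
G0 Z7.05
G0 X19.16 Y15.77
G1 X14.17 Y19.83
G1 X7.77 Y19.16
G1 X3.71 Y14.17
G1 X4.38 Y7.77
G1 X9.37 Y3.71
G1 X15.77 Y4.38
G1 X19.83 Y9.37
G1 X19.16 Y15.77
; layer 3
G0 Z10.57
G0 X17.68 Y14.97
G1 X13.69 Y18.22
G1 X8.57 Y17.68
G1 X5.32 Y13.69
G1 X5.86 Y8.57
G1 X9.85 Y5.32
G1 X14.97 Y5.86
G1 X18.22 Y9.85
G1 X17.68 Y14.97
; layer 4
G0 Z14.09
G0 X16.21 Y14.17
G1 X13.21 Y16.60
G1 X9.37 Y16.21
G1 X6.94 Y13.21
G1 X7.33 Y9.37
G1 X10.33 Y6.94
G1 X14.17 Y7.33
G1 X16.60 Y10.33
G1 X16.21 Y14.17
; layer 5
G0 Z17.61
G0 X14.73 Y13.37
G1 X12.73 Y14.99
G1 X10.17 Y14.73
G1 X8.55 Y12.73
G1 X8.81 Y10.17
G1 X10.81 Y8.55
G1 X13.37 Y8.81
G1 X14.99 Y10.81
G1 X14.73 Y13.37
; layer 6
G0 Z21.14
G0 X13.25 Y12.57
G1 X12.25 Y13.38
G1 X10.97 Y13.25
G1 X10.16 Y12.25
G1 X10.29 Y10.97
G1 X11.29 Y10.16
G1 X12.57 Y10.29
G1 X13.38 Y11.29
G1 X13.25 Y12.57
M2 ; end

The solid is a regular 8-sided pyramid, base circumscribed radius ≈ 11.8 mm, apex at z ≈ 24.7 mm. Slicing at Δz = 3.52 mm — 7 equal slices spanning the solid's height, so layer i sits at z = i·h/7 — gives 6 non-empty perimeters. Each is a 8-segment closed polygon; G0 lifts to the layer z and rapids to the start vertex, then G1 traces the edges. The cross-section shrinks linearly with z (the slice at the apex is degenerate and omitted).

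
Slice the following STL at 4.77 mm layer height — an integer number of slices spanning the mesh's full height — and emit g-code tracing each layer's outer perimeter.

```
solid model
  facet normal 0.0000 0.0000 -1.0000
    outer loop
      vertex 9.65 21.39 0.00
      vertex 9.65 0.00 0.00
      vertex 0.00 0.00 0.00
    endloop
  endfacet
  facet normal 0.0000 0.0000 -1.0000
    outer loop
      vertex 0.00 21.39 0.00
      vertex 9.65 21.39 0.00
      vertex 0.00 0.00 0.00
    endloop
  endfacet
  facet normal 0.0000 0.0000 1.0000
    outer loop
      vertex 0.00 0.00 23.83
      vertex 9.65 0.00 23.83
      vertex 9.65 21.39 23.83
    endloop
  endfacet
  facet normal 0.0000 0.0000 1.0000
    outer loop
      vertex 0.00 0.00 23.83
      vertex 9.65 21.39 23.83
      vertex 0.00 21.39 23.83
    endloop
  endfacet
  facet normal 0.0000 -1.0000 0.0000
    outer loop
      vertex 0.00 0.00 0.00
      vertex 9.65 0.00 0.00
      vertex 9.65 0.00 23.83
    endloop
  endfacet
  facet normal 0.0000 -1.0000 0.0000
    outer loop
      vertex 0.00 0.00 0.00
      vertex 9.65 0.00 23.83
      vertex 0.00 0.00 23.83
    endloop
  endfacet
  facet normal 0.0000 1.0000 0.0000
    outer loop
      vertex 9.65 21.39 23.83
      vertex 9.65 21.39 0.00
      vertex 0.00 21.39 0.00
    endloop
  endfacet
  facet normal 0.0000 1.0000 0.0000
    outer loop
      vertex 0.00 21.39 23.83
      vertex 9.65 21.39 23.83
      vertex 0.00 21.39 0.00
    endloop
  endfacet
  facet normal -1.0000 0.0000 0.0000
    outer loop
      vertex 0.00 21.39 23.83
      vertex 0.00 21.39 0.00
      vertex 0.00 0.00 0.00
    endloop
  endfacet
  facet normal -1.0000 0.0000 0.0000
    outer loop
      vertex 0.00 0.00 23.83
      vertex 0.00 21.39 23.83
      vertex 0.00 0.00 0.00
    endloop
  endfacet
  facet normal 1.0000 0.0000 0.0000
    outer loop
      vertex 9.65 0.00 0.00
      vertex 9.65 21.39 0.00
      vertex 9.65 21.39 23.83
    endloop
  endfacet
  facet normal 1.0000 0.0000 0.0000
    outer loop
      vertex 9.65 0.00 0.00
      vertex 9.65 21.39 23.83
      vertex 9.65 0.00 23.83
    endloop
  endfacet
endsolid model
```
; perimeter-only toolpath
G21 ; units = mm
G90 ; absolute positioning
G28 ; home
; layer 1
G0 Z4.77
G0 X0.00 Y0.00
G1 X9.65 Y0.00
G1 X9.65 Y21.39
G1 X0.00 Y21.39
G1 X0.00 Y0.00
; layer 2
G0 Z9.53
G0 X0.00 Y0.00
G1 X9.65 Y0.00
G1 X9.65 Y21.39
G1 X0.00 Y21.39
G1 X0.00 Y0.00
; layer 3
G0 Z14.30
G0 X0.00 Y0.00
G1 X9.65 Y0.00
G1 X9.65 Y21.39
G1 X0.00 Y21.39
G1 X0.00 Y0.00
; layer 4
G0 Z19.06
G0 X0.00 Y0.00
G1 X9.65 Y0.00
G1 X9.65 Y21.39
G1 X0.00 Y21.39
G1 X0.00 Y0.00
; layer 5
G0 Z23.83
G0 X0.00 Y0.00
G1 X9.65 Y0.00
G1 X9.65 Y21.39
G1 X0.00 Y21.39
G1 X0.00 Y0.00
M2 ; end

The solid is a rectangular box, roughly 9.65 × 21.4 mm footprint and 23.8 mm tall. Slicing at Δz = 4.77 mm — 5 equal slices spanning the solid's height, so layer i sits at z = i·h/5 — gives 5 non-empty perimeters. Each is a 4-segment closed polygon; G0 lifts to the layer z and rapids to the start vertex, then G1 traces the edges.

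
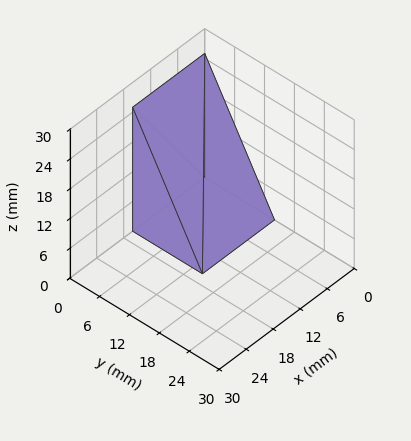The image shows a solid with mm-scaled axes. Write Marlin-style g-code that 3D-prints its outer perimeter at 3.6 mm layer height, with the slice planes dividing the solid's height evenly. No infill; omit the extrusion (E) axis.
Reading the render: the shape is a wedge (ramp): 16 × 14 mm base, rising to 25 mm along the y=0 edge and sloping linearly to z=0 at y=14 (dimensions read to the nearest mm from the axis ticks). For the g-code, the solid's height is divided into equal slices at the stated Δz and each level perimeter traced with G1 moves after a G0 lift.

; perimeter-only toolpath
G21 ; units = mm
G90 ; absolute positioning
G28 ; home
; layer 1
G0 Z3.6
G0 X0.0 Y0.0
G1 X16.0 Y0.0
G1 X16.0 Y12.0
G1 X0.0 Y12.0
G1 X0.0 Y0.0
; layer 2
G0 Z7.1
G0 X0.0 Y0.0
G1 X16.0 Y0.0
G1 X16.0 Y10.0
G1 X0.0 Y10.0
G1 X0.0 Y0.0
; layer 3
G0 Z10.7
G0 X0.0 Y0.0
G1 X16.0 Y0.0
G1 X16.0 Y8.0
G1 X0.0 Y8.0
G1 X0.0 Y0.0
; layer 4
G0 Z14.3
G0 X0.0 Y0.0
G1 X16.0 Y0.0
G1 X16.0 Y6.0
G1 X0.0 Y6.0
G1 X0.0 Y0.0
; layer 5
G0 Z17.9
G0 X0.0 Y0.0
G1 X16.0 Y0.0
G1 X16.0 Y4.0
G1 X0.0 Y4.0
G1 X0.0 Y0.0
; layer 6
G0 Z21.4
G0 X0.0 Y0.0
G1 X16.0 Y0.0
G1 X16.0 Y2.0
G1 X0.0 Y2.0
G1 X0.0 Y0.0
M2 ; end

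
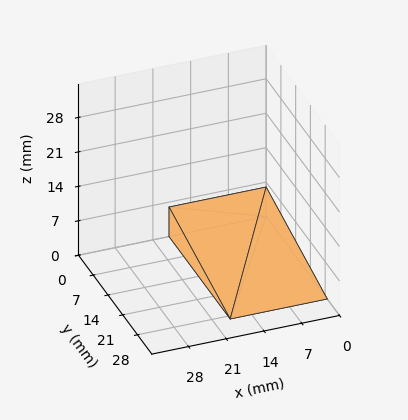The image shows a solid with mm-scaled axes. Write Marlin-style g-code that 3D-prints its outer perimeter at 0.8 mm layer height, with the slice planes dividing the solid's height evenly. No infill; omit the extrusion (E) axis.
Reading the render: the shape is a wedge (ramp): 18 × 29 mm base, rising to 6 mm along the y=0 edge and sloping linearly to z=0 at y=29 (dimensions read to the nearest mm from the axis ticks). For the g-code, the solid's height is divided into equal slices at the stated Δz and each level perimeter traced with G1 moves after a G0 lift.

; perimeter-only toolpath
G21 ; units = mm
G90 ; absolute positioning
G28 ; home
; layer 1
G0 Z0.8
G0 X0.0 Y0.0
G1 X18.0 Y0.0
G1 X18.0 Y25.4
G1 X0.0 Y25.4
G1 X0.0 Y0.0
; layer 2
G0 Z1.5
G0 X0.0 Y0.0
G1 X18.0 Y0.0
G1 X18.0 Y21.8
G1 X0.0 Y21.8
G1 X0.0 Y0.0
; layer 3
G0 Z2.2
G0 X0.0 Y0.0
G1 X18.0 Y0.0
G1 X18.0 Y18.1
G1 X0.0 Y18.1
G1 X0.0 Y0.0
; layer 4
G0 Z3.0
G0 X0.0 Y0.0
G1 X18.0 Y0.0
G1 X18.0 Y14.5
G1 X0.0 Y14.5
G1 X0.0 Y0.0
; layer 5
G0 Z3.8
G0 X0.0 Y0.0
G1 X18.0 Y0.0
G1 X18.0 Y10.9
G1 X0.0 Y10.9
G1 X0.0 Y0.0
; layer 6
G0 Z4.5
G0 X0.0 Y0.0
G1 X18.0 Y0.0
G1 X18.0 Y7.2
G1 X0.0 Y7.2
G1 X0.0 Y0.0
; layer 7
G0 Z5.2
G0 X0.0 Y0.0
G1 X18.0 Y0.0
G1 X18.0 Y3.6
G1 X0.0 Y3.6
G1 X0.0 Y0.0
M2 ; end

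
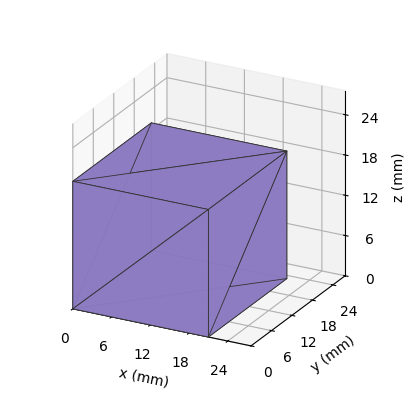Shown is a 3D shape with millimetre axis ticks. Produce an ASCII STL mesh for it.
Reading the render: the shape is a rectangular box, roughly 21 × 23 mm footprint and 19 mm tall (dimensions read to the nearest mm from the axis ticks). For the STL, each face is triangulated and given an outward normal.

solid part
  facet normal 0.0000 0.0000 -1.0000
    outer loop
      vertex 21.000 23.000 0.000
      vertex 21.000 0.000 0.000
      vertex 0.000 0.000 0.000
    endloop
  endfacet
  facet normal 0.0000 0.0000 -1.0000
    outer loop
      vertex 0.000 23.000 0.000
      vertex 21.000 23.000 0.000
      vertex 0.000 0.000 0.000
    endloop
  endfacet
  facet normal 0.0000 0.0000 1.0000
    outer loop
      vertex 0.000 0.000 19.000
      vertex 21.000 0.000 19.000
      vertex 21.000 23.000 19.000
    endloop
  endfacet
  facet normal 0.0000 0.0000 1.0000
    outer loop
      vertex 0.000 0.000 19.000
      vertex 21.000 23.000 19.000
      vertex 0.000 23.000 19.000
    endloop
  endfacet
  facet normal 0.0000 -1.0000 0.0000
    outer loop
      vertex 0.000 0.000 0.000
      vertex 21.000 0.000 0.000
      vertex 21.000 0.000 19.000
    endloop
  endfacet
  facet normal 0.0000 -1.0000 0.0000
    outer loop
      vertex 0.000 0.000 0.000
      vertex 21.000 0.000 19.000
      vertex 0.000 0.000 19.000
    endloop
  endfacet
  facet normal 0.0000 1.0000 0.0000
    outer loop
      vertex 21.000 23.000 19.000
      vertex 21.000 23.000 0.000
      vertex 0.000 23.000 0.000
    endloop
  endfacet
  facet normal 0.0000 1.0000 0.0000
    outer loop
      vertex 0.000 23.000 19.000
      vertex 21.000 23.000 19.000
      vertex 0.000 23.000 0.000
    endloop
  endfacet
  facet normal -1.0000 0.0000 0.0000
    outer loop
      vertex 0.000 23.000 19.000
      vertex 0.000 23.000 0.000
      vertex 0.000 0.000 0.000
    endloop
  endfacet
  facet normal -1.0000 0.0000 0.0000
    outer loop
      vertex 0.000 0.000 19.000
      vertex 0.000 23.000 19.000
      vertex 0.000 0.000 0.000
    endloop
  endfacet
  facet normal 1.0000 0.0000 0.0000
    outer loop
      vertex 21.000 0.000 0.000
      vertex 21.000 23.000 0.000
      vertex 21.000 23.000 19.000
    endloop
  endfacet
  facet normal 1.0000 0.0000 0.0000
    outer loop
      vertex 21.000 0.000 0.000
      vertex 21.000 23.000 19.000
      vertex 21.000 0.000 19.000
    endloop
  endfacet
endsolid part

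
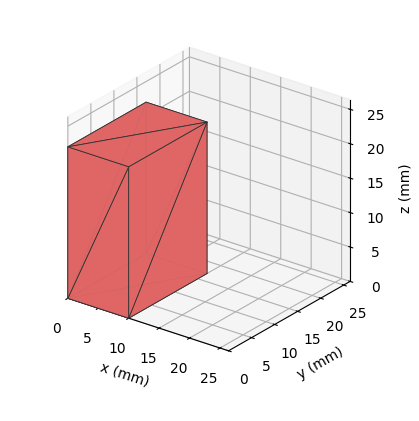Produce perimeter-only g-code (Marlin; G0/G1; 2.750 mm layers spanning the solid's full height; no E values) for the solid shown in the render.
Reading the render: the shape is a rectangular box, roughly 10 × 17 mm footprint and 22 mm tall (dimensions read to the nearest mm from the axis ticks). For the g-code, the solid's height is divided into equal slices at the stated Δz and each level perimeter traced with G1 moves after a G0 lift.

; perimeter-only toolpath
G21 ; units = mm
G90 ; absolute positioning
G28 ; home
; layer 1
G0 Z2.750
G0 X0.000 Y0.000
G1 X10.000 Y0.000
G1 X10.000 Y17.000
G1 X0.000 Y17.000
G1 X0.000 Y0.000
; layer 2
G0 Z5.500
G0 X0.000 Y0.000
G1 X10.000 Y0.000
G1 X10.000 Y17.000
G1 X0.000 Y17.000
G1 X0.000 Y0.000
; layer 3
G0 Z8.250
G0 X0.000 Y0.000
G1 X10.000 Y0.000
G1 X10.000 Y17.000
G1 X0.000 Y17.000
G1 X0.000 Y0.000
; layer 4
G0 Z11.000
G0 X0.000 Y0.000
G1 X10.000 Y0.000
G1 X10.000 Y17.000
G1 X0.000 Y17.000
G1 X0.000 Y0.000
; layer 5
G0 Z13.750
G0 X0.000 Y0.000
G1 X10.000 Y0.000
G1 X10.000 Y17.000
G1 X0.000 Y17.000
G1 X0.000 Y0.000
; layer 6
G0 Z16.500
G0 X0.000 Y0.000
G1 X10.000 Y0.000
G1 X10.000 Y17.000
G1 X0.000 Y17.000
G1 X0.000 Y0.000
; layer 7
G0 Z19.250
G0 X0.000 Y0.000
G1 X10.000 Y0.000
G1 X10.000 Y17.000
G1 X0.000 Y17.000
G1 X0.000 Y0.000
; layer 8
G0 Z22.000
G0 X0.000 Y0.000
G1 X10.000 Y0.000
G1 X10.000 Y17.000
G1 X0.000 Y17.000
G1 X0.000 Y0.000
M2 ; end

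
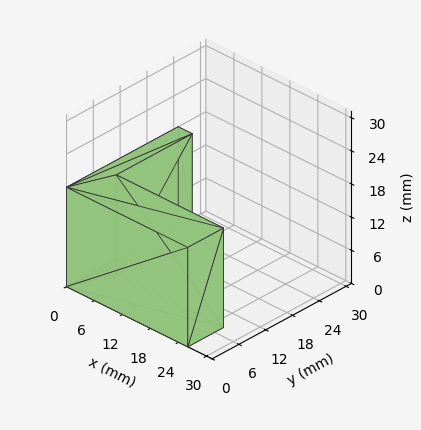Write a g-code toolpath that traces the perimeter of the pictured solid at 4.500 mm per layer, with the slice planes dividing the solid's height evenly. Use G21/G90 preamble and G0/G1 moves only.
Reading the render: the shape is an L-shaped prism: outer 26 × 25 mm, arm thicknesses ≈ 8 mm (horizontal) and 3 mm (vertical), extruded 18 mm in z (dimensions read to the nearest mm from the axis ticks). For the g-code, the solid's height is divided into equal slices at the stated Δz and each level perimeter traced with G1 moves after a G0 lift.

; perimeter-only toolpath
G21 ; units = mm
G90 ; absolute positioning
G28 ; home
; layer 1
G0 Z4.500
G0 X0.000 Y0.000
G1 X26.000 Y0.000
G1 X26.000 Y8.000
G1 X3.000 Y8.000
G1 X3.000 Y25.000
G1 X0.000 Y25.000
G1 X0.000 Y0.000
; layer 2
G0 Z9.000
G0 X0.000 Y0.000
G1 X26.000 Y0.000
G1 X26.000 Y8.000
G1 X3.000 Y8.000
G1 X3.000 Y25.000
G1 X0.000 Y25.000
G1 X0.000 Y0.000
; layer 3
G0 Z13.500
G0 X0.000 Y0.000
G1 X26.000 Y0.000
G1 X26.000 Y8.000
G1 X3.000 Y8.000
G1 X3.000 Y25.000
G1 X0.000 Y25.000
G1 X0.000 Y0.000
; layer 4
G0 Z18.000
G0 X0.000 Y0.000
G1 X26.000 Y0.000
G1 X26.000 Y8.000
G1 X3.000 Y8.000
G1 X3.000 Y25.000
G1 X0.000 Y25.000
G1 X0.000 Y0.000
M2 ; end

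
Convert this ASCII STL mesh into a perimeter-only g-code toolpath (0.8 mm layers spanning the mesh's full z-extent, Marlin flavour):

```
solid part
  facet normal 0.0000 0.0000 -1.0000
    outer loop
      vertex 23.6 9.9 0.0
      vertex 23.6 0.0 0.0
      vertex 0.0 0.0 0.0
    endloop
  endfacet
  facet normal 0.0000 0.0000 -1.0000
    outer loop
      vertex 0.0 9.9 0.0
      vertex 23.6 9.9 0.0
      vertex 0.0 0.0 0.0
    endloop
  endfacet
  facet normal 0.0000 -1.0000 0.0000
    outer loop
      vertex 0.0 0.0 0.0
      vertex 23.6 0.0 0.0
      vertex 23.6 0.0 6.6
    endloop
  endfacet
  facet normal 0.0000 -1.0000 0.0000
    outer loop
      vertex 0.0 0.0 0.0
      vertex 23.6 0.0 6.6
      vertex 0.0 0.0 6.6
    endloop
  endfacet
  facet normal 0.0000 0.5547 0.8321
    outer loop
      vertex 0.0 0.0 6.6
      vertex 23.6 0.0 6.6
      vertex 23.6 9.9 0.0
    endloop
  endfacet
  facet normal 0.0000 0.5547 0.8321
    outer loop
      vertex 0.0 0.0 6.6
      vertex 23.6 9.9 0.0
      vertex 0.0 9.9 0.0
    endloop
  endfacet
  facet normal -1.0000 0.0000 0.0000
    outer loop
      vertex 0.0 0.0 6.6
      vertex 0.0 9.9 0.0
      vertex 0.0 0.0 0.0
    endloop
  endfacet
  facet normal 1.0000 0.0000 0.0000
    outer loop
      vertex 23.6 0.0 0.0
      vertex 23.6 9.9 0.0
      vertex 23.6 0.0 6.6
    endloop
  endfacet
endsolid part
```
; perimeter-only toolpath
G21 ; units = mm
G90 ; absolute positioning
G28 ; home
; layer 1
G0 Z0.8
G0 X0.0 Y0.0
G1 X23.6 Y0.0
G1 X23.6 Y8.7
G1 X0.0 Y8.7
G1 X0.0 Y0.0
; layer 2
G0 Z1.6
G0 X0.0 Y0.0
G1 X23.6 Y0.0
G1 X23.6 Y7.4
G1 X0.0 Y7.4
G1 X0.0 Y0.0
; layer 3
G0 Z2.5
G0 X0.0 Y0.0
G1 X23.6 Y0.0
G1 X23.6 Y6.2
G1 X0.0 Y6.2
G1 X0.0 Y0.0
; layer 4
G0 Z3.3
G0 X0.0 Y0.0
G1 X23.6 Y0.0
G1 X23.6 Y5.0
G1 X0.0 Y5.0
G1 X0.0 Y0.0
; layer 5
G0 Z4.1
G0 X0.0 Y0.0
G1 X23.6 Y0.0
G1 X23.6 Y3.7
G1 X0.0 Y3.7
G1 X0.0 Y0.0
; layer 6
G0 Z4.9
G0 X0.0 Y0.0
G1 X23.6 Y0.0
G1 X23.6 Y2.5
G1 X0.0 Y2.5
G1 X0.0 Y0.0
; layer 7
G0 Z5.8
G0 X0.0 Y0.0
G1 X23.6 Y0.0
G1 X23.6 Y1.2
G1 X0.0 Y1.2
G1 X0.0 Y0.0
M2 ; end

The solid is a wedge (ramp): 23.6 × 9.9 mm base, rising to 6.6 mm along the y=0 edge and sloping linearly to z=0 at y=9.9. Slicing at Δz = 0.8 mm — 8 equal slices spanning the solid's height, so layer i sits at z = i·h/8 — gives 7 non-empty perimeters. Each is a 4-segment closed polygon; G0 lifts to the layer z and rapids to the start vertex, then G1 traces the edges. The cross-section shrinks linearly with z (the slice at the apex is degenerate and omitted).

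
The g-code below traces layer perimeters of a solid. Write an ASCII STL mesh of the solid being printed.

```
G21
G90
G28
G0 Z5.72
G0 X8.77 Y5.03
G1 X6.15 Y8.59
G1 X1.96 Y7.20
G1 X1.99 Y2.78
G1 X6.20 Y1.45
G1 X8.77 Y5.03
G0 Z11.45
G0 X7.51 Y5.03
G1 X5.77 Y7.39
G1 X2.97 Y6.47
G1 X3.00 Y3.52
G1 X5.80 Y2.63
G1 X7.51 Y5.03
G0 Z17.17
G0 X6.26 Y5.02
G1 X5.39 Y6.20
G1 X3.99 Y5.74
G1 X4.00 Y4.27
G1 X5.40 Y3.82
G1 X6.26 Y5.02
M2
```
solid part
  facet normal 0.0000 0.0000 -1.0000
    outer loop
      vertex 0.94 7.93 0.00
      vertex 6.53 9.78 0.00
      vertex 10.02 5.04 0.00
    endloop
  endfacet
  facet normal 0.0000 0.0000 -1.0000
    outer loop
      vertex 0.98 2.04 0.00
      vertex 0.94 7.93 0.00
      vertex 10.02 5.04 0.00
    endloop
  endfacet
  facet normal 0.0000 0.0000 -1.0000
    outer loop
      vertex 6.59 0.26 0.00
      vertex 0.98 2.04 0.00
      vertex 10.02 5.04 0.00
    endloop
  endfacet
  facet normal 0.7929 0.5838 0.1743
    outer loop
      vertex 10.02 5.04 0.00
      vertex 6.53 9.78 0.00
      vertex 5.01 5.01 22.89
    endloop
  endfacet
  facet normal -0.3094 0.9348 0.1743
    outer loop
      vertex 6.53 9.78 0.00
      vertex 0.94 7.93 0.00
      vertex 5.01 5.01 22.89
    endloop
  endfacet
  facet normal -0.9847 -0.0067 0.1742
    outer loop
      vertex 0.94 7.93 0.00
      vertex 0.98 2.04 0.00
      vertex 5.01 5.01 22.89
    endloop
  endfacet
  facet normal -0.2978 -0.9386 0.1742
    outer loop
      vertex 0.98 2.04 0.00
      vertex 6.59 0.26 0.00
      vertex 5.01 5.01 22.89
    endloop
  endfacet
  facet normal 0.8000 -0.5741 0.1744
    outer loop
      vertex 6.59 0.26 0.00
      vertex 10.02 5.04 0.00
      vertex 5.01 5.01 22.89
    endloop
  endfacet
endsolid part

The G0 Z moves step by Δz≈5.72 mm. The G1 loops shrink linearly with z, so the solid tapers from its base footprint up to z≈22.9. Closing with a flat bottom cap and the tapered top and triangulating gives 8 facets — a regular 5-sided pyramid, base circumscribed radius ≈ 5.01 mm, apex at z ≈ 22.9 mm.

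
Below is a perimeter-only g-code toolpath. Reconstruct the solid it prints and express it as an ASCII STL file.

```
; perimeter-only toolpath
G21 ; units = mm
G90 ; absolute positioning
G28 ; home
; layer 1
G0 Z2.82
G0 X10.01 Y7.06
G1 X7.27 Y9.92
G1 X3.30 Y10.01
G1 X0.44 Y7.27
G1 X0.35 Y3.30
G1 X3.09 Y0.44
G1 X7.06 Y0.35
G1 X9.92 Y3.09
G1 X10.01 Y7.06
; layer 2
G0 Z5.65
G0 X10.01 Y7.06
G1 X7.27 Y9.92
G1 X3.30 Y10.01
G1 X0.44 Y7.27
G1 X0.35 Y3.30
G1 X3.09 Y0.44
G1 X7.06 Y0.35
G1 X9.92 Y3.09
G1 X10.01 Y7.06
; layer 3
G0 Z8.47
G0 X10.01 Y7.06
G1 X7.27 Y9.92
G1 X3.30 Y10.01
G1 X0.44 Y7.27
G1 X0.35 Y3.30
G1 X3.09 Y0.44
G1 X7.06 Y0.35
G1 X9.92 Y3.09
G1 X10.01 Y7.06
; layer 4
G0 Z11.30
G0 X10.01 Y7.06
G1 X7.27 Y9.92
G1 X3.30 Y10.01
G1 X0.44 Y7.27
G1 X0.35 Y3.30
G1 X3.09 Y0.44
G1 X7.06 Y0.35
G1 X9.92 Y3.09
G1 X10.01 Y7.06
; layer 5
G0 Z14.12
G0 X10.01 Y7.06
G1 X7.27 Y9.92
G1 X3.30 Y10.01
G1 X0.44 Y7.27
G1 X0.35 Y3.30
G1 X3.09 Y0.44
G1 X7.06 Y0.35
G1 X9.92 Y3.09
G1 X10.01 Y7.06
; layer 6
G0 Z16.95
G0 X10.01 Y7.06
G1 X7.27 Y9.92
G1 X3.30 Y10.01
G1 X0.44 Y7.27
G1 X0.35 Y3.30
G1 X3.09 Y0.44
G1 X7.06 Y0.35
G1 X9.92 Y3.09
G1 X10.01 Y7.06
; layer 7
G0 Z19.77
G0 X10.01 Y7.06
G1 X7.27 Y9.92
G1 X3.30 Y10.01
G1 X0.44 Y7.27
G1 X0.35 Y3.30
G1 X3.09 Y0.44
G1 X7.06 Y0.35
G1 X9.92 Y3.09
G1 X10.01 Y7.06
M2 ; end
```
solid part
  facet normal 0.0000 0.0000 -1.0000
    outer loop
      vertex 3.30 10.01 0.00
      vertex 7.27 9.92 0.00
      vertex 10.01 7.06 0.00
    endloop
  endfacet
  facet normal 0.0000 0.0000 -1.0000
    outer loop
      vertex 0.44 7.27 0.00
      vertex 3.30 10.01 0.00
      vertex 10.01 7.06 0.00
    endloop
  endfacet
  facet normal 0.0000 0.0000 -1.0000
    outer loop
      vertex 0.35 3.30 0.00
      vertex 0.44 7.27 0.00
      vertex 10.01 7.06 0.00
    endloop
  endfacet
  facet normal 0.0000 0.0000 -1.0000
    outer loop
      vertex 3.09 0.44 0.00
      vertex 0.35 3.30 0.00
      vertex 10.01 7.06 0.00
    endloop
  endfacet
  facet normal 0.0000 0.0000 -1.0000
    outer loop
      vertex 7.06 0.35 0.00
      vertex 3.09 0.44 0.00
      vertex 10.01 7.06 0.00
    endloop
  endfacet
  facet normal 0.0000 0.0000 -1.0000
    outer loop
      vertex 9.92 3.09 0.00
      vertex 7.06 0.35 0.00
      vertex 10.01 7.06 0.00
    endloop
  endfacet
  facet normal 0.0000 0.0000 1.0000
    outer loop
      vertex 10.01 7.06 19.77
      vertex 7.27 9.92 19.77
      vertex 3.30 10.01 19.77
    endloop
  endfacet
  facet normal 0.0000 0.0000 1.0000
    outer loop
      vertex 10.01 7.06 19.77
      vertex 3.30 10.01 19.77
      vertex 0.44 7.27 19.77
    endloop
  endfacet
  facet normal 0.0000 0.0000 1.0000
    outer loop
      vertex 10.01 7.06 19.77
      vertex 0.44 7.27 19.77
      vertex 0.35 3.30 19.77
    endloop
  endfacet
  facet normal 0.0000 0.0000 1.0000
    outer loop
      vertex 10.01 7.06 19.77
      vertex 0.35 3.30 19.77
      vertex 3.09 0.44 19.77
    endloop
  endfacet
  facet normal 0.0000 0.0000 1.0000
    outer loop
      vertex 10.01 7.06 19.77
      vertex 3.09 0.44 19.77
      vertex 7.06 0.35 19.77
    endloop
  endfacet
  facet normal 0.0000 0.0000 1.0000
    outer loop
      vertex 10.01 7.06 19.77
      vertex 7.06 0.35 19.77
      vertex 9.92 3.09 19.77
    endloop
  endfacet
  facet normal 0.7221 0.6918 0.0000
    outer loop
      vertex 10.01 7.06 0.00
      vertex 7.27 9.92 0.00
      vertex 7.27 9.92 19.77
    endloop
  endfacet
  facet normal 0.7221 0.6918 0.0000
    outer loop
      vertex 10.01 7.06 0.00
      vertex 7.27 9.92 19.77
      vertex 10.01 7.06 19.77
    endloop
  endfacet
  facet normal 0.0227 0.9997 0.0000
    outer loop
      vertex 7.27 9.92 0.00
      vertex 3.30 10.01 0.00
      vertex 3.30 10.01 19.77
    endloop
  endfacet
  facet normal 0.0227 0.9997 0.0000
    outer loop
      vertex 7.27 9.92 0.00
      vertex 3.30 10.01 19.77
      vertex 7.27 9.92 19.77
    endloop
  endfacet
  facet normal -0.6918 0.7221 0.0000
    outer loop
      vertex 3.30 10.01 0.00
      vertex 0.44 7.27 0.00
      vertex 0.44 7.27 19.77
    endloop
  endfacet
  facet normal -0.6918 0.7221 0.0000
    outer loop
      vertex 3.30 10.01 0.00
      vertex 0.44 7.27 19.77
      vertex 3.30 10.01 19.77
    endloop
  endfacet
  facet normal -0.9997 0.0227 0.0000
    outer loop
      vertex 0.44 7.27 0.00
      vertex 0.35 3.30 0.00
      vertex 0.35 3.30 19.77
    endloop
  endfacet
  facet normal -0.9997 0.0227 0.0000
    outer loop
      vertex 0.44 7.27 0.00
      vertex 0.35 3.30 19.77
      vertex 0.44 7.27 19.77
    endloop
  endfacet
  facet normal -0.7221 -0.6918 0.0000
    outer loop
      vertex 0.35 3.30 0.00
      vertex 3.09 0.44 0.00
      vertex 3.09 0.44 19.77
    endloop
  endfacet
  facet normal -0.7221 -0.6918 0.0000
    outer loop
      vertex 0.35 3.30 0.00
      vertex 3.09 0.44 19.77
      vertex 0.35 3.30 19.77
    endloop
  endfacet
  facet normal -0.0227 -0.9997 0.0000
    outer loop
      vertex 3.09 0.44 0.00
      vertex 7.06 0.35 0.00
      vertex 7.06 0.35 19.77
    endloop
  endfacet
  facet normal -0.0227 -0.9997 0.0000
    outer loop
      vertex 3.09 0.44 0.00
      vertex 7.06 0.35 19.77
      vertex 3.09 0.44 19.77
    endloop
  endfacet
  facet normal 0.6918 -0.7221 0.0000
    outer loop
      vertex 7.06 0.35 0.00
      vertex 9.92 3.09 0.00
      vertex 9.92 3.09 19.77
    endloop
  endfacet
  facet normal 0.6918 -0.7221 0.0000
    outer loop
      vertex 7.06 0.35 0.00
      vertex 9.92 3.09 19.77
      vertex 7.06 0.35 19.77
    endloop
  endfacet
  facet normal 0.9997 -0.0227 0.0000
    outer loop
      vertex 9.92 3.09 0.00
      vertex 10.01 7.06 0.00
      vertex 10.01 7.06 19.77
    endloop
  endfacet
  facet normal 0.9997 -0.0227 0.0000
    outer loop
      vertex 9.92 3.09 0.00
      vertex 10.01 7.06 19.77
      vertex 9.92 3.09 19.77
    endloop
  endfacet
endsolid part

The G0 Z moves step by Δz≈2.82 mm. Every layer's G1 loop is the same polygon, so the solid is a straight extrusion of it from z=0 to z≈19.8. Closing with flat bottom and top caps and triangulating gives 28 facets — a regular 8-sided prism (a cylinder approximated with 8 flat sides), circumscribed radius ≈ 5.18 mm, height ≈ 19.8 mm.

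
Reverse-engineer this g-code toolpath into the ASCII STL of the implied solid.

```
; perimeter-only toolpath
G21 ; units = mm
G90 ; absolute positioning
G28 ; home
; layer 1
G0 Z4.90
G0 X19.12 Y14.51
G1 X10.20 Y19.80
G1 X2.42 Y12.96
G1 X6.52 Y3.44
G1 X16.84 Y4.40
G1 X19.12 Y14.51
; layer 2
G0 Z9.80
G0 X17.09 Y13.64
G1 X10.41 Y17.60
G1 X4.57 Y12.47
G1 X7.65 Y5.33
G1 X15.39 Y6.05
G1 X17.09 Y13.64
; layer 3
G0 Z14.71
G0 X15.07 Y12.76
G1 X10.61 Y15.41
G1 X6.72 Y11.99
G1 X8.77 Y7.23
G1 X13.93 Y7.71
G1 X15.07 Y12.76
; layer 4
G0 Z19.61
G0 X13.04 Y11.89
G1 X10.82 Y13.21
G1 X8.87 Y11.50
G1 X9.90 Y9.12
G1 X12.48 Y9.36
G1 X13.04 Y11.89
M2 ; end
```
solid part
  facet normal 0.0000 0.0000 -1.0000
    outer loop
      vertex 0.27 13.44 0.00
      vertex 10.00 21.99 0.00
      vertex 21.14 15.38 0.00
    endloop
  endfacet
  facet normal 0.0000 0.0000 -1.0000
    outer loop
      vertex 5.40 1.54 0.00
      vertex 0.27 13.44 0.00
      vertex 21.14 15.38 0.00
    endloop
  endfacet
  facet normal 0.0000 0.0000 -1.0000
    outer loop
      vertex 18.30 2.74 0.00
      vertex 5.40 1.54 0.00
      vertex 21.14 15.38 0.00
    endloop
  endfacet
  facet normal 0.4796 0.8082 0.3418
    outer loop
      vertex 21.14 15.38 0.00
      vertex 10.00 21.99 0.00
      vertex 11.02 11.02 24.51
    endloop
  endfacet
  facet normal -0.6203 0.7060 0.3418
    outer loop
      vertex 10.00 21.99 0.00
      vertex 0.27 13.44 0.00
      vertex 11.02 11.02 24.51
    endloop
  endfacet
  facet normal -0.8630 -0.3720 0.3418
    outer loop
      vertex 0.27 13.44 0.00
      vertex 5.40 1.54 0.00
      vertex 11.02 11.02 24.51
    endloop
  endfacet
  facet normal 0.0870 -0.9357 0.3419
    outer loop
      vertex 5.40 1.54 0.00
      vertex 18.30 2.74 0.00
      vertex 11.02 11.02 24.51
    endloop
  endfacet
  facet normal 0.9169 -0.2060 0.3419
    outer loop
      vertex 18.30 2.74 0.00
      vertex 21.14 15.38 0.00
      vertex 11.02 11.02 24.51
    endloop
  endfacet
endsolid part

The G0 Z moves step by Δz≈4.90 mm. The G1 loops shrink linearly with z, so the solid tapers from its base footprint up to z≈24.5. Closing with a flat bottom cap and the tapered top and triangulating gives 8 facets — a regular 5-sided pyramid, base circumscribed radius ≈ 11 mm, apex at z ≈ 24.5 mm.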